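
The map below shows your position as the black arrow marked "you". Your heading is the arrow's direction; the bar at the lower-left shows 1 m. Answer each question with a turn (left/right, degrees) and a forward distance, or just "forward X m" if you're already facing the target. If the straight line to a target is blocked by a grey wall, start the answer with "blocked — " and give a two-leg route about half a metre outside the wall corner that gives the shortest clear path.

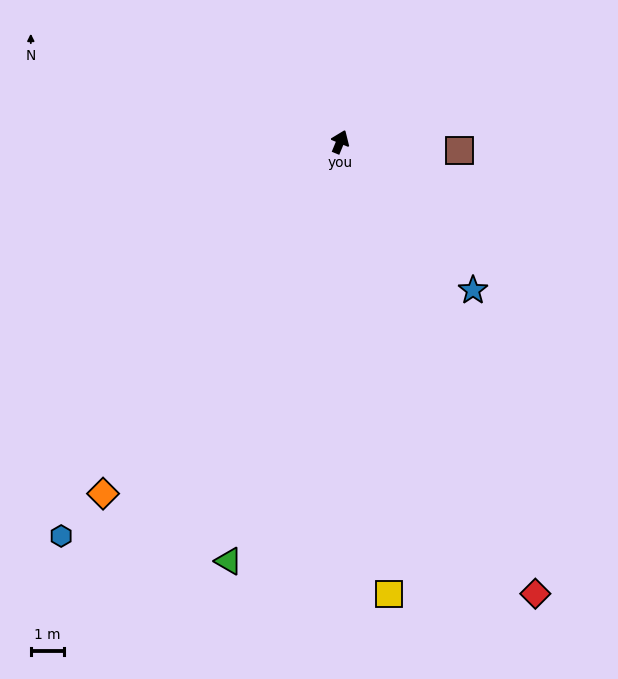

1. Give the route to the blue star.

turn right 116°, forward 6.0 m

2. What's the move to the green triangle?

turn right 172°, forward 13.2 m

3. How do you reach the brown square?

turn right 72°, forward 3.6 m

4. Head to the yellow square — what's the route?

turn right 151°, forward 13.8 m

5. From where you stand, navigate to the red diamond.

turn right 134°, forward 14.9 m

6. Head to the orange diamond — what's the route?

turn left 168°, forward 12.9 m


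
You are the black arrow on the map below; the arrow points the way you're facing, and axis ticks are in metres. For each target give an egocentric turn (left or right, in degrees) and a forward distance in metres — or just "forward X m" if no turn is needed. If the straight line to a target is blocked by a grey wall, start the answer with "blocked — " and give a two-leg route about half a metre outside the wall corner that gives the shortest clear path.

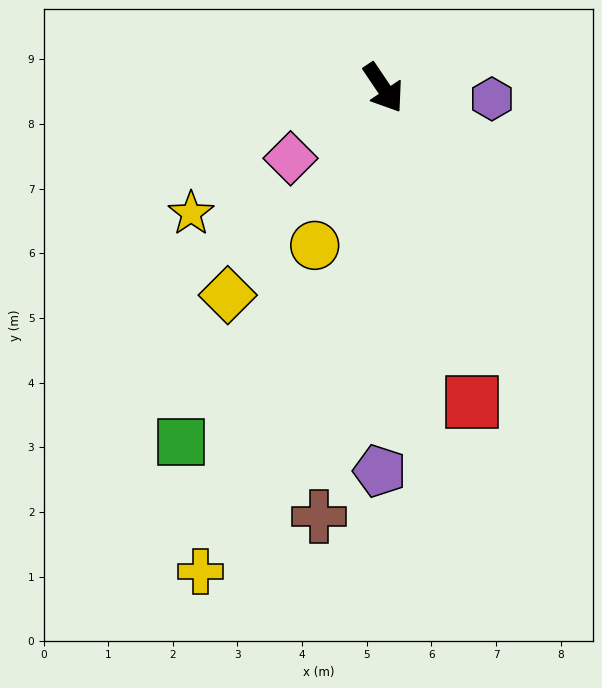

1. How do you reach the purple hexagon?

turn left 50°, forward 1.7 m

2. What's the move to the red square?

turn right 18°, forward 5.0 m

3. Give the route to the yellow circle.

turn right 57°, forward 2.7 m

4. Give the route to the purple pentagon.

turn right 34°, forward 5.9 m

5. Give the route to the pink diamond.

turn right 87°, forward 1.8 m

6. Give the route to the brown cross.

turn right 43°, forward 6.7 m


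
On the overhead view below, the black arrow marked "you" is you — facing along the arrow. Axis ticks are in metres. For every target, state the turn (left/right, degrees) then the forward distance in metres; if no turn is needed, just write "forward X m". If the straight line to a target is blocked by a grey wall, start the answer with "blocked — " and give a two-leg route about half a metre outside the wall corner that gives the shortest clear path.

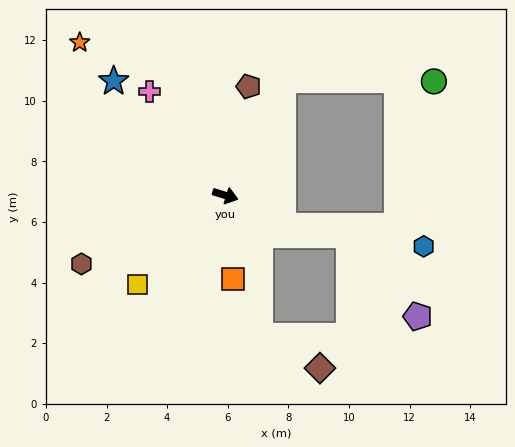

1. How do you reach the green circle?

blocked — turn left 80°, forward 4.2 m, then turn right 63°, forward 5.0 m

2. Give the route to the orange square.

turn right 68°, forward 2.8 m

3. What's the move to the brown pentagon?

turn left 95°, forward 3.7 m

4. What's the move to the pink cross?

turn left 143°, forward 4.3 m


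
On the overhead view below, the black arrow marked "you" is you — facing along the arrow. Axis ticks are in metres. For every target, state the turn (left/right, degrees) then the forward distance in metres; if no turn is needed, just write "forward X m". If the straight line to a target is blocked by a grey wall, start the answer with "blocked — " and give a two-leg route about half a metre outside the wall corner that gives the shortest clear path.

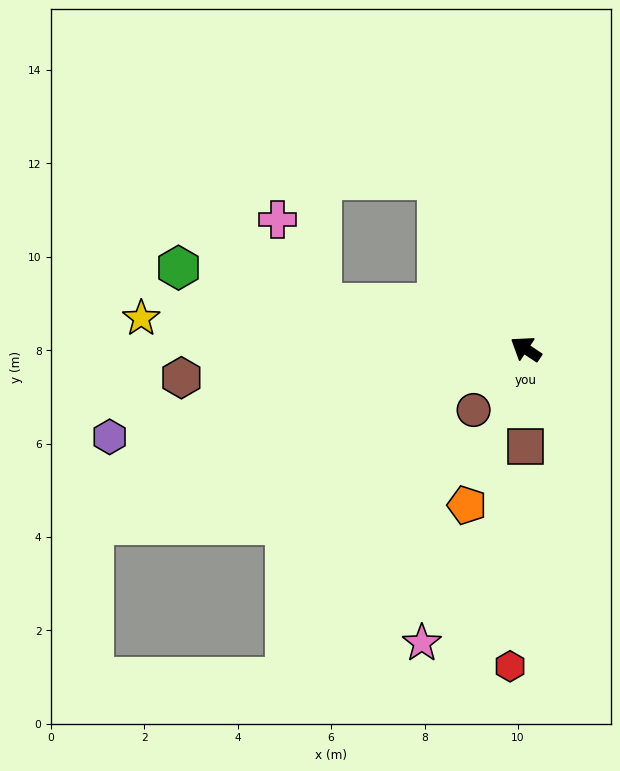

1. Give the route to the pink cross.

blocked — turn left 21°, forward 4.5 m, then turn right 49°, forward 2.0 m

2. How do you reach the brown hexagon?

turn left 38°, forward 7.4 m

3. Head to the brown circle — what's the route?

turn left 83°, forward 1.7 m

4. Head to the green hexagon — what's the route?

turn left 20°, forward 7.6 m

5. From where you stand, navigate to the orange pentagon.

turn left 103°, forward 3.6 m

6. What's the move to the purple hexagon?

turn left 46°, forward 9.1 m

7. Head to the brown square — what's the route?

turn left 124°, forward 2.1 m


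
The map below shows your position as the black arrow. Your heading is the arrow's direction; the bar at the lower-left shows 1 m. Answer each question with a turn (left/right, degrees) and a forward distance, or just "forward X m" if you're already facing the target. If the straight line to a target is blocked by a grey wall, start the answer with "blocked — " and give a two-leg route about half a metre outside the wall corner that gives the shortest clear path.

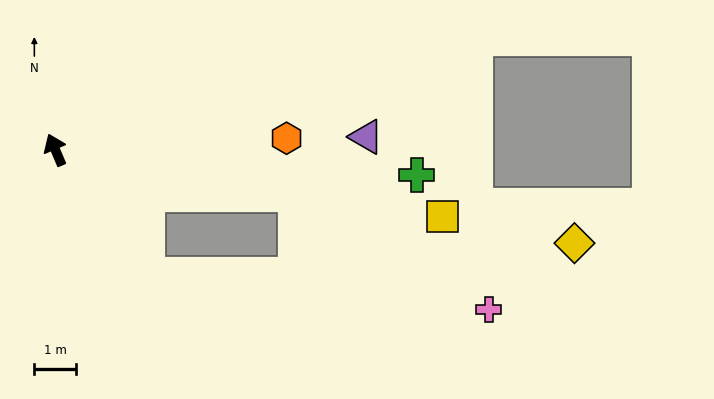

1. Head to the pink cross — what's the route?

blocked — turn right 123°, forward 5.9 m, then turn right 21°, forward 5.4 m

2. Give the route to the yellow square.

turn right 123°, forward 9.5 m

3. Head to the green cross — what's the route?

turn right 117°, forward 8.8 m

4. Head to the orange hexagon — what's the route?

turn right 110°, forward 5.6 m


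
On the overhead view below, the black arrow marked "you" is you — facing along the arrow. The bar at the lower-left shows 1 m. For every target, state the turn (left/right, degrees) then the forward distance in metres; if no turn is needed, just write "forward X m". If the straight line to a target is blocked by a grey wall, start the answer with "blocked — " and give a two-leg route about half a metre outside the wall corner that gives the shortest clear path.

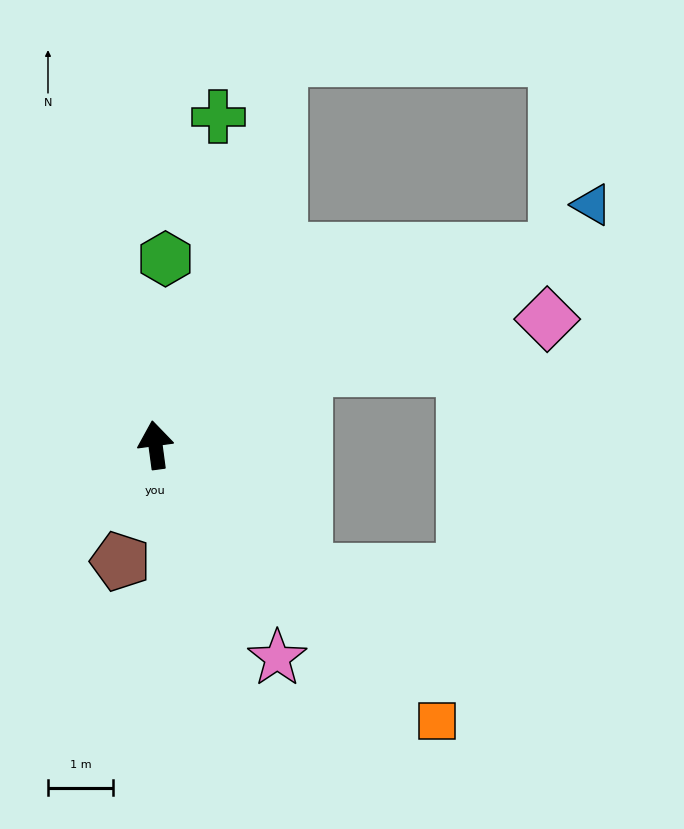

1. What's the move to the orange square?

turn right 142°, forward 6.1 m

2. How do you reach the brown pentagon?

turn left 156°, forward 1.9 m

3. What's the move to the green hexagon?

turn right 11°, forward 2.9 m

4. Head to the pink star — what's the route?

turn right 158°, forward 3.8 m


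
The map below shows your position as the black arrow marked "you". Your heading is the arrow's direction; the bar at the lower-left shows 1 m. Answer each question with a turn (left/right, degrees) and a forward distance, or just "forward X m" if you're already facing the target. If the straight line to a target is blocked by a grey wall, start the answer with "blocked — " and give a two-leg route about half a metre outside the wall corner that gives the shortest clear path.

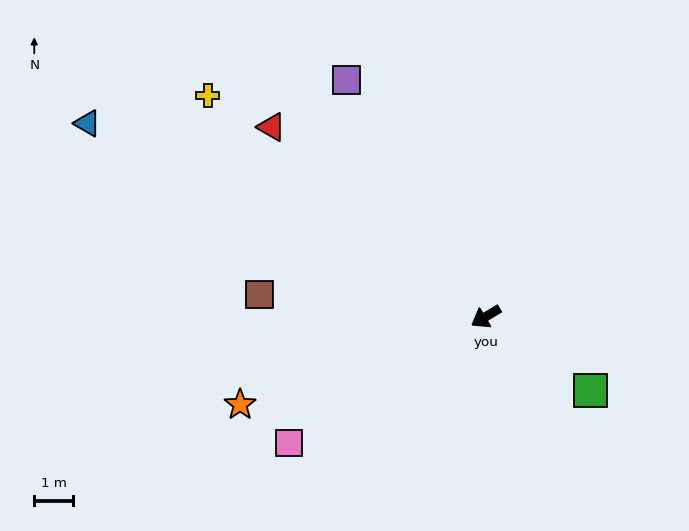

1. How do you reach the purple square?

turn right 91°, forward 7.0 m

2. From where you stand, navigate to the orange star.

turn right 11°, forward 6.7 m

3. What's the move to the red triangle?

turn right 73°, forward 7.3 m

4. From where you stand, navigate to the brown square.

turn right 37°, forward 5.8 m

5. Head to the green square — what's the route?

turn left 114°, forward 3.3 m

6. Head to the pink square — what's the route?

forward 6.0 m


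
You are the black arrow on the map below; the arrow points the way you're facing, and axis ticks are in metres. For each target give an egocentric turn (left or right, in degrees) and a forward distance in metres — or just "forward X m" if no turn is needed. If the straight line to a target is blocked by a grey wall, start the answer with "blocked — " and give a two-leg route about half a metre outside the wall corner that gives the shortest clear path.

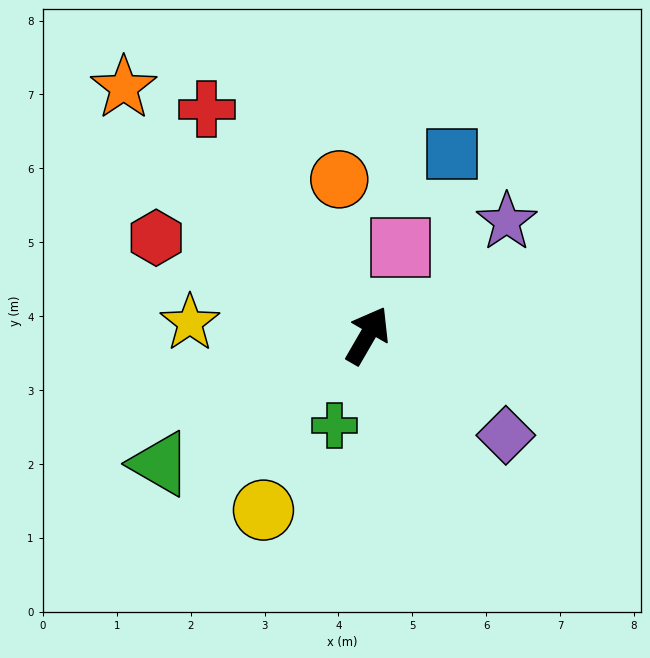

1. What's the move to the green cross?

turn right 170°, forward 1.3 m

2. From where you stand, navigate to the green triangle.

turn left 152°, forward 3.3 m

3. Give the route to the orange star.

turn left 75°, forward 4.7 m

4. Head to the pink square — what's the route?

turn left 9°, forward 1.3 m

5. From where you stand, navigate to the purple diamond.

turn right 96°, forward 2.3 m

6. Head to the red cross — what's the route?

turn left 65°, forward 3.8 m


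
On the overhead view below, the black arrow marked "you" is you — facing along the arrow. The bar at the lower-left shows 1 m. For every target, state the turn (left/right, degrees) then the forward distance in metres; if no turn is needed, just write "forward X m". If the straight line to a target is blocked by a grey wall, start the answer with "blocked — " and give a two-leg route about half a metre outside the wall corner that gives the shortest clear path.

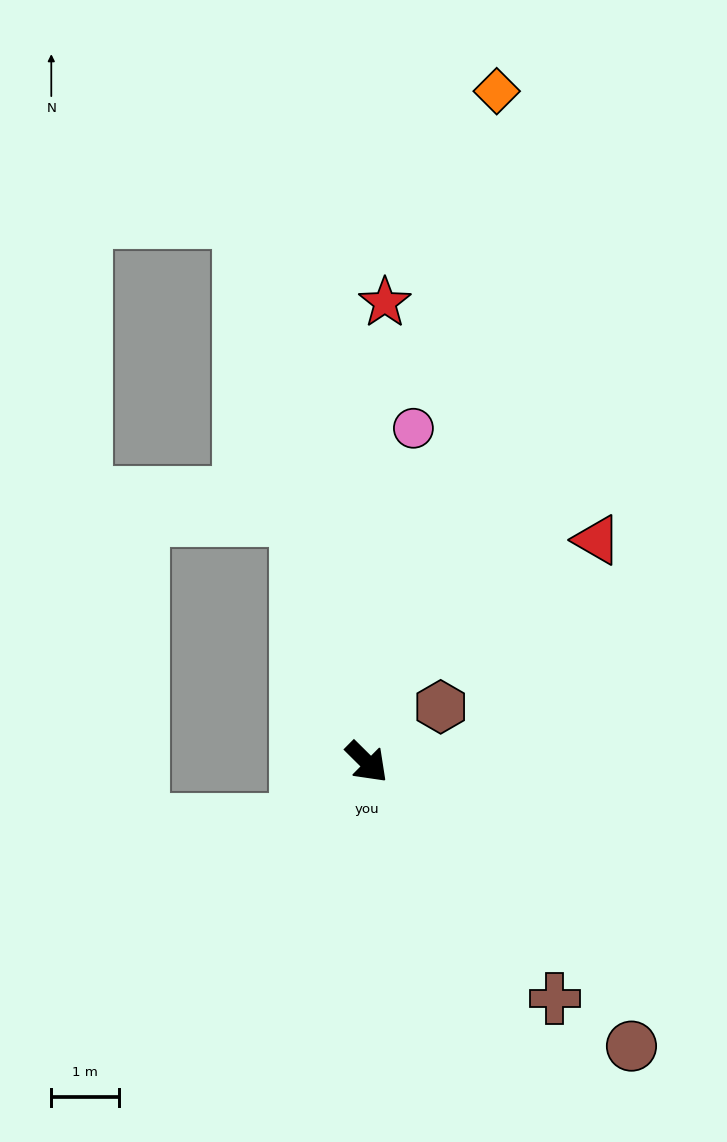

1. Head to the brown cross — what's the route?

turn right 7°, forward 4.5 m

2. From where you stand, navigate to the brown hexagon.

turn left 82°, forward 1.4 m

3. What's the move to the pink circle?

turn left 127°, forward 5.0 m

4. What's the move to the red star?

turn left 132°, forward 6.8 m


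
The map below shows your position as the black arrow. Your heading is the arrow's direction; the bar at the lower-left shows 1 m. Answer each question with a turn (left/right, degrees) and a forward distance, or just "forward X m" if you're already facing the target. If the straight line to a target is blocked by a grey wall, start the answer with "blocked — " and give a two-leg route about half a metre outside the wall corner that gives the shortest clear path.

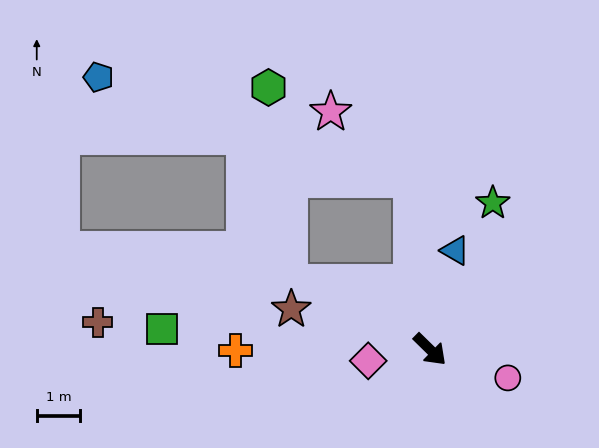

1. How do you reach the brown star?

turn right 152°, forward 3.3 m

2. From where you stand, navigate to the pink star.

blocked — turn left 141°, forward 3.9 m, then turn left 44°, forward 2.4 m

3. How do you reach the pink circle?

turn left 24°, forward 1.9 m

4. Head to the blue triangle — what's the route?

turn left 120°, forward 2.3 m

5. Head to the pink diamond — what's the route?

turn right 125°, forward 1.4 m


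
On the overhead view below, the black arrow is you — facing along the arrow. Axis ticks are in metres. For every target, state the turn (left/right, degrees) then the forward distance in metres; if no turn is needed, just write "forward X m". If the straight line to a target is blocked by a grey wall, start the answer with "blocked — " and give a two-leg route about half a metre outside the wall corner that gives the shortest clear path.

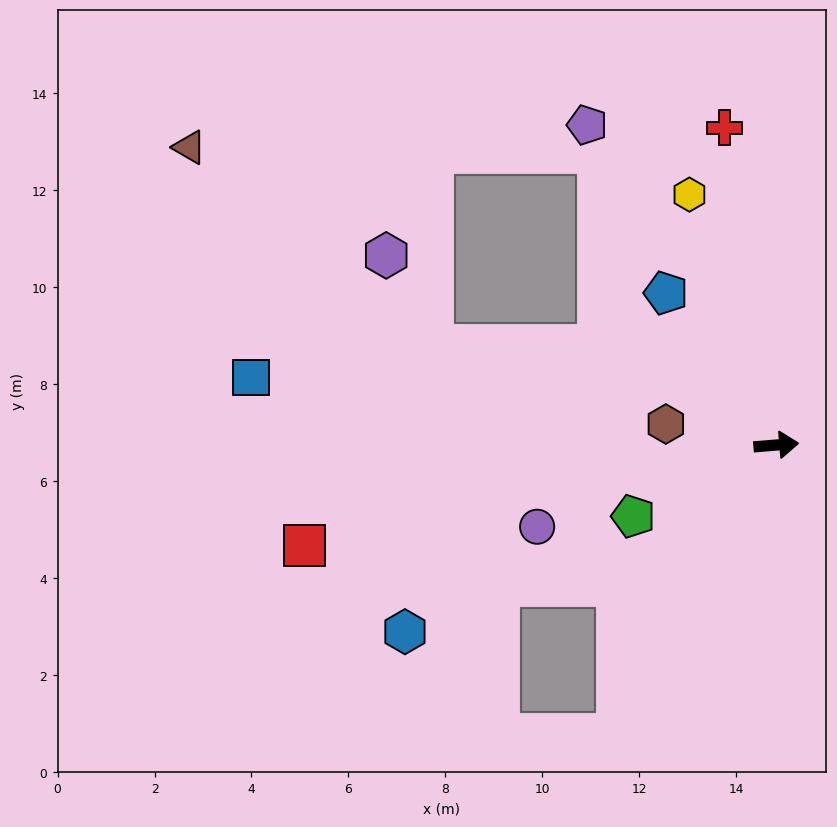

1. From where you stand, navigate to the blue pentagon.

turn left 121°, forward 3.9 m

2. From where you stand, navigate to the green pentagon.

turn right 158°, forward 3.3 m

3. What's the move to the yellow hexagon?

turn left 104°, forward 5.5 m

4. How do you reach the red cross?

turn left 95°, forward 6.6 m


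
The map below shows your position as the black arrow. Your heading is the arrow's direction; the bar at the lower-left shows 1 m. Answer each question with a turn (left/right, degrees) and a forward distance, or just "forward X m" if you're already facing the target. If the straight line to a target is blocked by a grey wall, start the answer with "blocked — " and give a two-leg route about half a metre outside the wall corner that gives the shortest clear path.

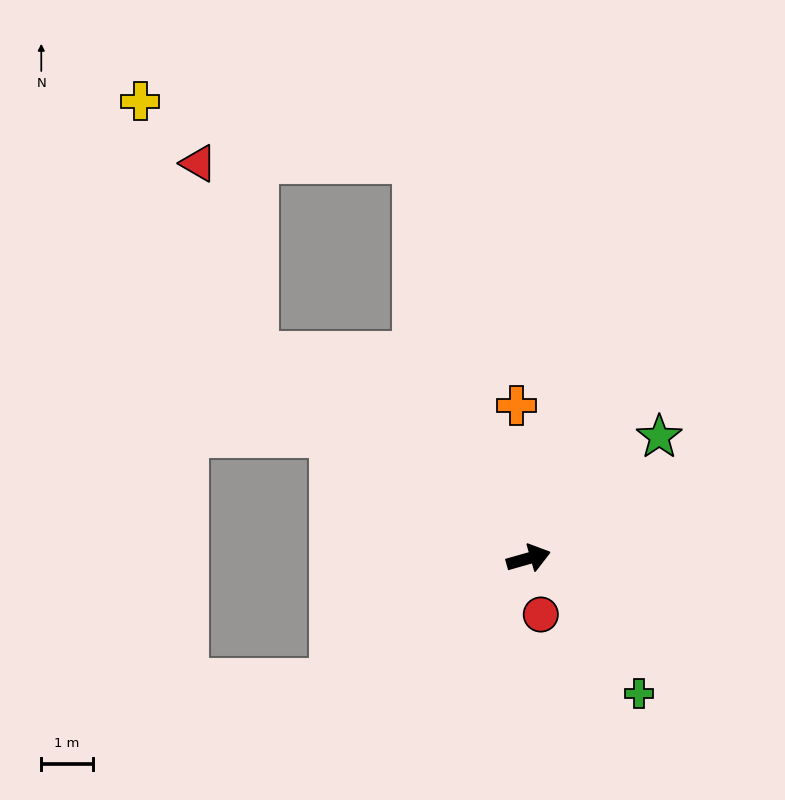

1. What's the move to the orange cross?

turn left 79°, forward 3.0 m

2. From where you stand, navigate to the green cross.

turn right 67°, forward 3.4 m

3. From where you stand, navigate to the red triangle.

blocked — turn left 127°, forward 6.6 m, then turn right 36°, forward 3.9 m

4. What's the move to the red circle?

turn right 94°, forward 1.1 m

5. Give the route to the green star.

turn left 27°, forward 3.5 m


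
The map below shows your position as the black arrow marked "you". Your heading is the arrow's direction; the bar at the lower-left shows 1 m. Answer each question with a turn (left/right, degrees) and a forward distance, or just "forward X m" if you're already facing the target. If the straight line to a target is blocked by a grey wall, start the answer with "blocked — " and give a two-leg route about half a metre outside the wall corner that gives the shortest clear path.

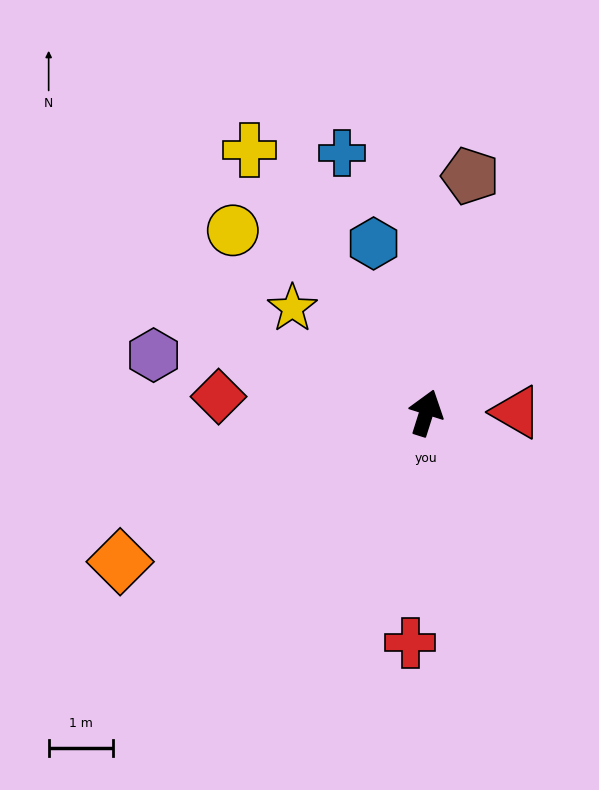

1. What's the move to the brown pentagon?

turn left 7°, forward 3.7 m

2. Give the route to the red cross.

turn right 167°, forward 3.6 m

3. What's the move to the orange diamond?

turn left 133°, forward 5.3 m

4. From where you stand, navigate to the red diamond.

turn left 103°, forward 3.2 m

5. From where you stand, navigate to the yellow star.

turn left 70°, forward 2.6 m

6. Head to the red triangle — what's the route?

turn right 72°, forward 1.4 m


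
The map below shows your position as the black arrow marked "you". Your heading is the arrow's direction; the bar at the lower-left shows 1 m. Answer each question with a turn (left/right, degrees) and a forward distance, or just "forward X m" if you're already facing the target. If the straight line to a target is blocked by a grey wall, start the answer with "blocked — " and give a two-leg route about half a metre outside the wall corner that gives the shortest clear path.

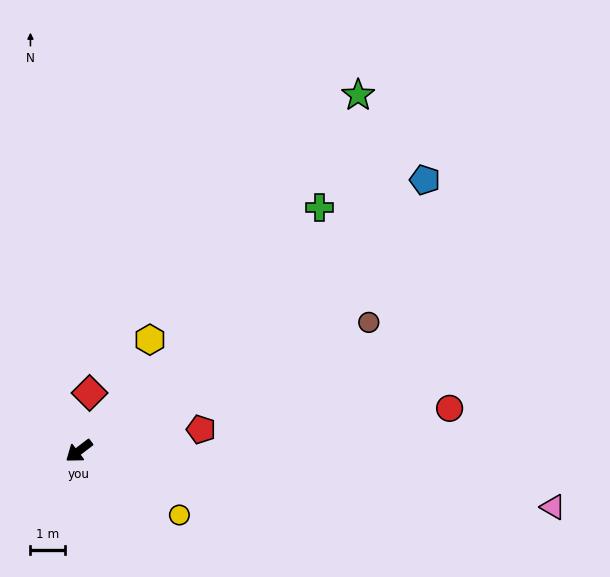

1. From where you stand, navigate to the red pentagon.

turn left 153°, forward 3.6 m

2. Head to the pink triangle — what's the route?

turn left 136°, forward 13.7 m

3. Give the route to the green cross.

turn right 172°, forward 9.8 m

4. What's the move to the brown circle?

turn left 166°, forward 9.1 m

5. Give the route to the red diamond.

turn right 138°, forward 1.7 m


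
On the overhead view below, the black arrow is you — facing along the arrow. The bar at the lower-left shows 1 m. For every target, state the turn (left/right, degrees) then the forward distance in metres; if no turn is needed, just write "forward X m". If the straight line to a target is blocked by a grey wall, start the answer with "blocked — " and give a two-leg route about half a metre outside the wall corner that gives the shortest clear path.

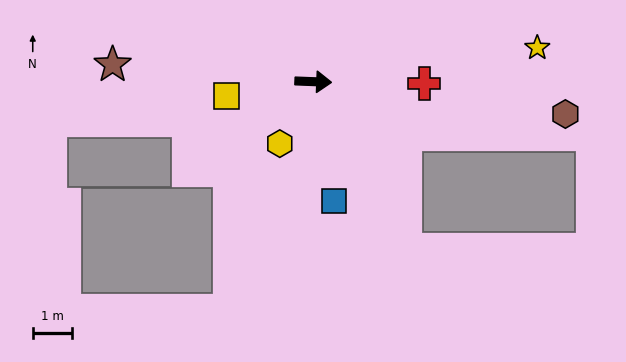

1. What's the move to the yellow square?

turn right 169°, forward 2.3 m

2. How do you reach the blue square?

turn right 78°, forward 3.1 m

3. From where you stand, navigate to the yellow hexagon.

turn right 116°, forward 1.8 m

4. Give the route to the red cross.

forward 2.9 m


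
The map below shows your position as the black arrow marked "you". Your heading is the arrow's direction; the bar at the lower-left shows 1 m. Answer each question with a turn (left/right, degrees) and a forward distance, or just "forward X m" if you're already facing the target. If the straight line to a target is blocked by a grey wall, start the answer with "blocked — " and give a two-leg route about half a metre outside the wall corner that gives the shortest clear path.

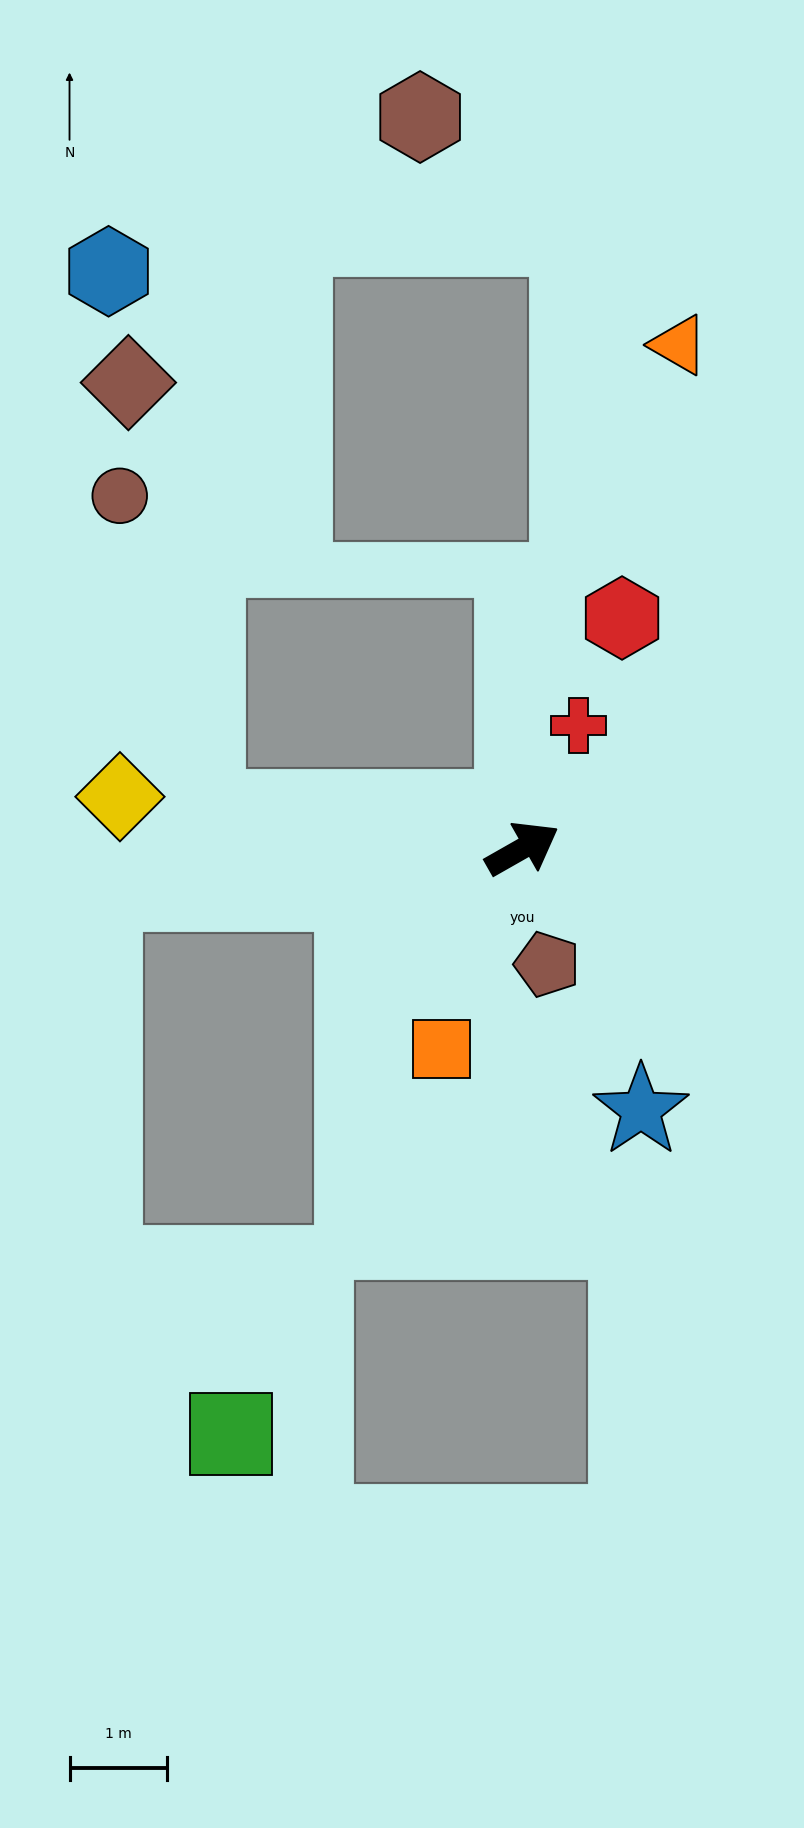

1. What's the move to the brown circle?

blocked — turn left 144°, forward 3.3 m, then turn right 69°, forward 3.4 m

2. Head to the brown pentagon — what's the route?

turn right 108°, forward 1.2 m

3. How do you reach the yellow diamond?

turn left 143°, forward 4.2 m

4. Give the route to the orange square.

turn right 142°, forward 2.2 m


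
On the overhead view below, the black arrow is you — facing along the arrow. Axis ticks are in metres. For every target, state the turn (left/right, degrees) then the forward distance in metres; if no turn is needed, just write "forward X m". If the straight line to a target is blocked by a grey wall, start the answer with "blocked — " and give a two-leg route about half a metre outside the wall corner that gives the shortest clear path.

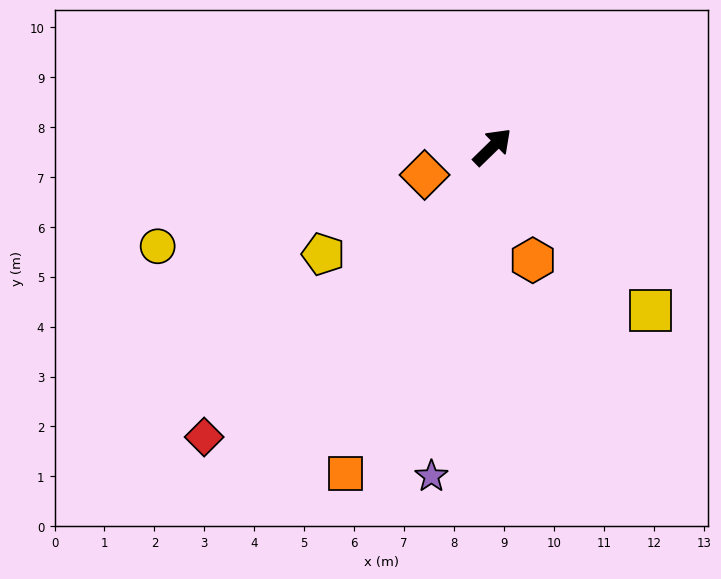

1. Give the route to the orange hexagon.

turn right 115°, forward 2.4 m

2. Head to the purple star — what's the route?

turn right 145°, forward 6.7 m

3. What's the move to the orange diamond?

turn left 158°, forward 1.5 m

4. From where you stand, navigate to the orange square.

turn right 159°, forward 7.2 m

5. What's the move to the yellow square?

turn right 90°, forward 4.6 m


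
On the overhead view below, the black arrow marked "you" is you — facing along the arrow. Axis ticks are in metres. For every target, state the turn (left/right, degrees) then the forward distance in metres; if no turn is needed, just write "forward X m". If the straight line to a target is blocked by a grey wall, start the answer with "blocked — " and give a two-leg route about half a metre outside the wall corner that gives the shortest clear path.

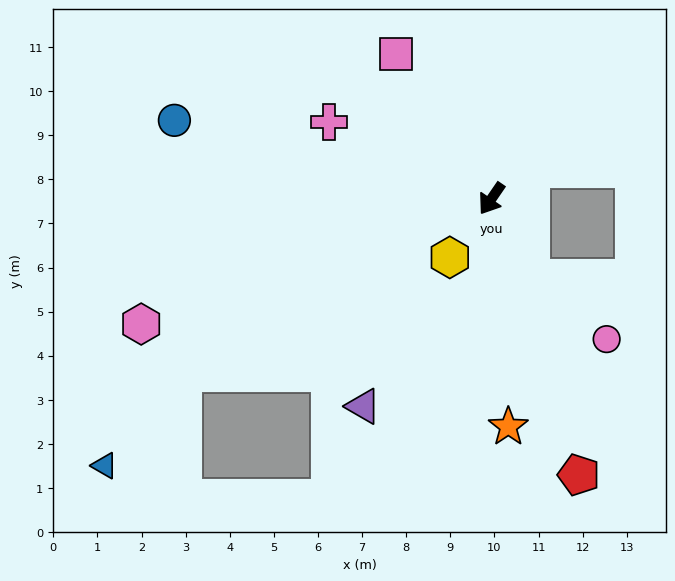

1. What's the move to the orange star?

turn left 39°, forward 5.2 m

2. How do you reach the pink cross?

turn right 81°, forward 4.1 m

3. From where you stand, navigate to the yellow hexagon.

forward 1.6 m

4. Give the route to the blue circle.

turn right 69°, forward 7.4 m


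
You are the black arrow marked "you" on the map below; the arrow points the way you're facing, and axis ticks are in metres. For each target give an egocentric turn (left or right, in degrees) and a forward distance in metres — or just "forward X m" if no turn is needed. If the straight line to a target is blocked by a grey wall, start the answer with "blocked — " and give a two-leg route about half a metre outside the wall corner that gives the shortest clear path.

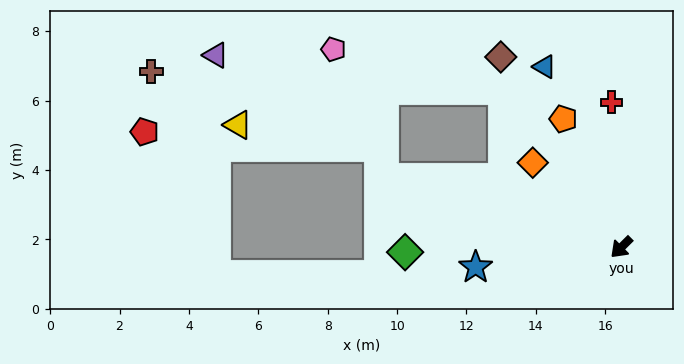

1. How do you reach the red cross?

turn right 131°, forward 4.2 m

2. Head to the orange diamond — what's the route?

turn right 88°, forward 3.5 m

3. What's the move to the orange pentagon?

turn right 110°, forward 4.1 m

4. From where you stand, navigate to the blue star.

turn right 37°, forward 4.2 m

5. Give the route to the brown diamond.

turn right 102°, forward 6.5 m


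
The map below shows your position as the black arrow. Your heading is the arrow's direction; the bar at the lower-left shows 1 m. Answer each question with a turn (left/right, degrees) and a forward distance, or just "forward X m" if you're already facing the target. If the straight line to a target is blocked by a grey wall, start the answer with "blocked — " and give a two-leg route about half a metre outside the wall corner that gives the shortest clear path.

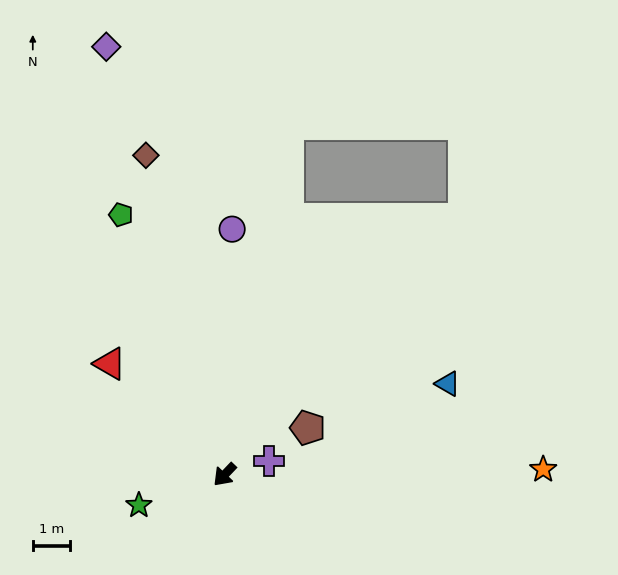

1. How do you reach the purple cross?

turn left 151°, forward 1.2 m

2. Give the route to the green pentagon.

turn right 115°, forward 7.5 m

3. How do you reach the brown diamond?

turn right 123°, forward 8.8 m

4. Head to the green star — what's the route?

turn right 27°, forward 2.4 m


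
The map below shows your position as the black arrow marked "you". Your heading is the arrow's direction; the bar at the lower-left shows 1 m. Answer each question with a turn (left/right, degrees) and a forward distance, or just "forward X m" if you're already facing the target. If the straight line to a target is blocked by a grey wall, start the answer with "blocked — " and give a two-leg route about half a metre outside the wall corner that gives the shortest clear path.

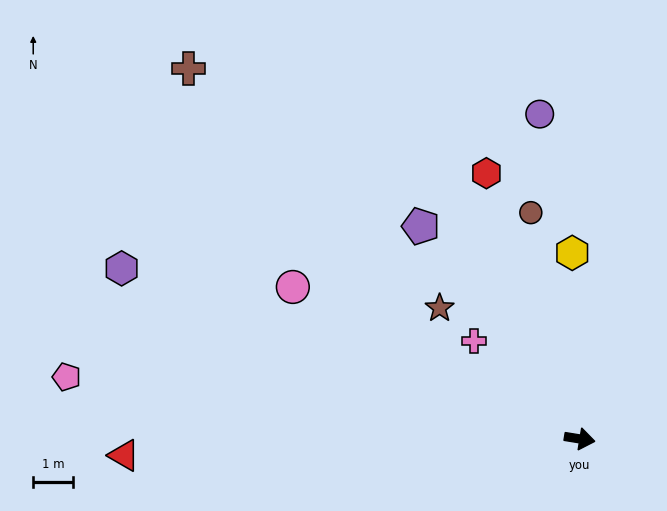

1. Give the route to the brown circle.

turn left 111°, forward 5.8 m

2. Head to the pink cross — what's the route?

turn left 146°, forward 3.6 m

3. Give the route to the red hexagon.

turn left 119°, forward 7.1 m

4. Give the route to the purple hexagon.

turn left 169°, forward 12.3 m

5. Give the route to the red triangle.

turn right 169°, forward 11.4 m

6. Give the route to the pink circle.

turn left 161°, forward 8.1 m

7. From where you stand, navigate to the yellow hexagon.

turn left 102°, forward 4.7 m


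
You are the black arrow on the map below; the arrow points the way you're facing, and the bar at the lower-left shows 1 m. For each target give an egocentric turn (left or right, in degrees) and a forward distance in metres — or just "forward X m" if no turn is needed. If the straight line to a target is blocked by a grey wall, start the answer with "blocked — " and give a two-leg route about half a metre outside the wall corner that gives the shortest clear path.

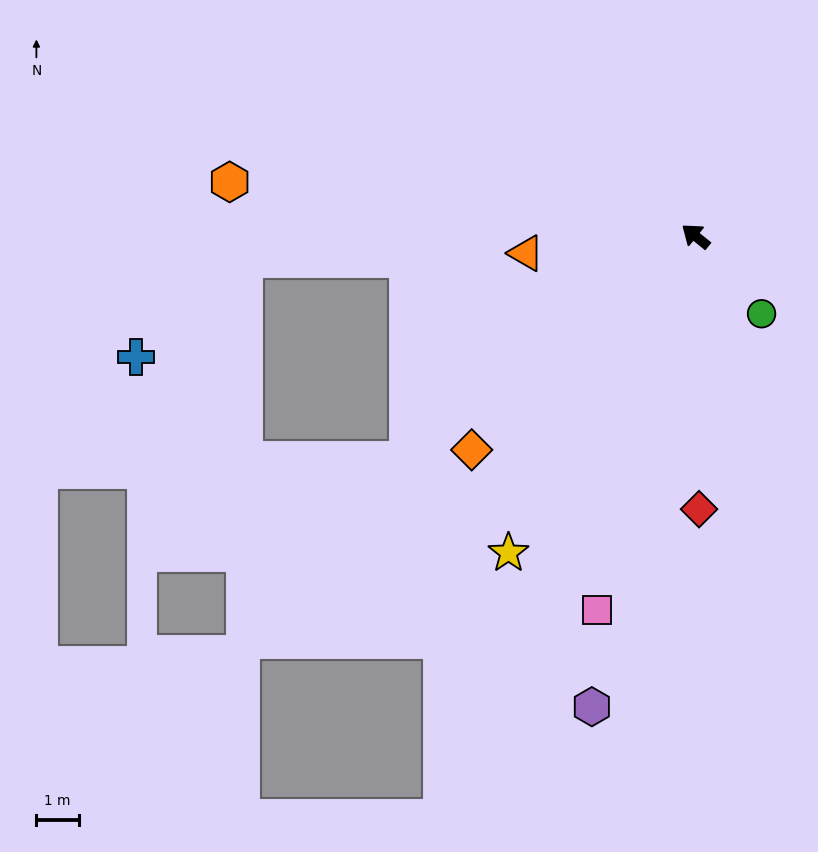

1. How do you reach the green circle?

turn left 169°, forward 2.4 m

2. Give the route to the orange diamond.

turn left 83°, forward 7.3 m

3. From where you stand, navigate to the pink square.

turn left 114°, forward 9.1 m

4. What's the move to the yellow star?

turn left 98°, forward 8.7 m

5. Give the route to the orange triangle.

turn left 45°, forward 4.0 m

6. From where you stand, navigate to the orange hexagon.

turn left 32°, forward 11.1 m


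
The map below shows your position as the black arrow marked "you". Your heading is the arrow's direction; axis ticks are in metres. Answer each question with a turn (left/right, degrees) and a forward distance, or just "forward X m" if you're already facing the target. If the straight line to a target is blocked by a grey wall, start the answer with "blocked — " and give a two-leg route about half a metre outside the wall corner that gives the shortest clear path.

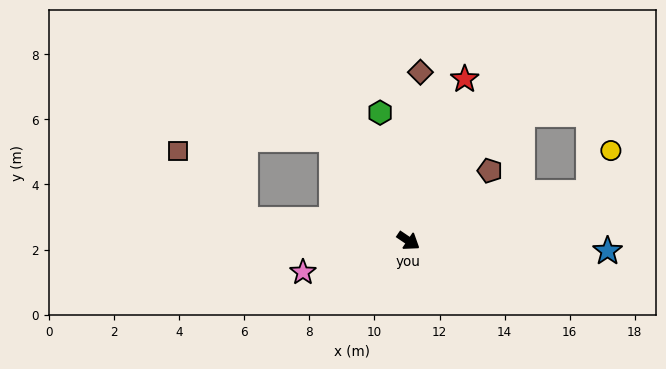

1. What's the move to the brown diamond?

turn left 120°, forward 5.2 m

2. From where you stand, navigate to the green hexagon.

turn left 137°, forward 4.0 m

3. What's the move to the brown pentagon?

turn left 75°, forward 3.3 m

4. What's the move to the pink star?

turn right 129°, forward 3.4 m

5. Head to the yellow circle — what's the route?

blocked — turn left 49°, forward 5.7 m, then turn left 49°, forward 1.5 m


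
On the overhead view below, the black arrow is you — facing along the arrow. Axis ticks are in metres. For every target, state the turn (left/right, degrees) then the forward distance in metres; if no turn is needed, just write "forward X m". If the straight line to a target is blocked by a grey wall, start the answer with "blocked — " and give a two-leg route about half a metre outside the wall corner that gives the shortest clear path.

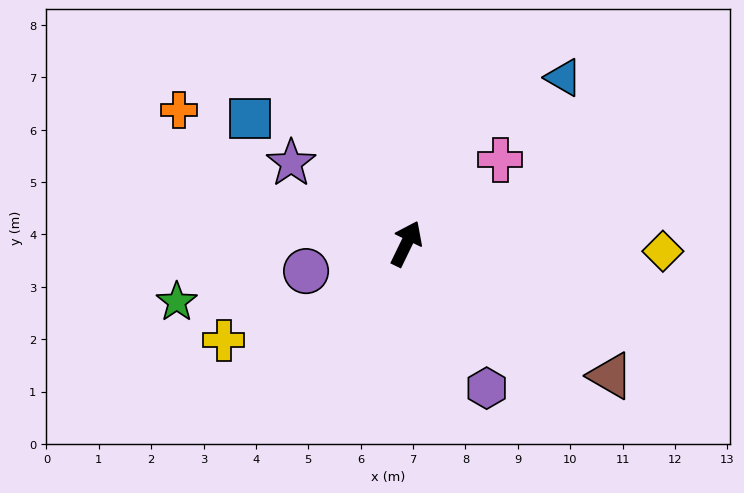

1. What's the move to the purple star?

turn left 81°, forward 2.7 m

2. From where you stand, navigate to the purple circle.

turn left 131°, forward 2.0 m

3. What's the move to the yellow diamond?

turn right 66°, forward 4.9 m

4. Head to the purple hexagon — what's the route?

turn right 125°, forward 3.2 m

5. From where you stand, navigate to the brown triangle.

turn right 97°, forward 4.6 m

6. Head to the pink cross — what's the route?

turn right 22°, forward 2.4 m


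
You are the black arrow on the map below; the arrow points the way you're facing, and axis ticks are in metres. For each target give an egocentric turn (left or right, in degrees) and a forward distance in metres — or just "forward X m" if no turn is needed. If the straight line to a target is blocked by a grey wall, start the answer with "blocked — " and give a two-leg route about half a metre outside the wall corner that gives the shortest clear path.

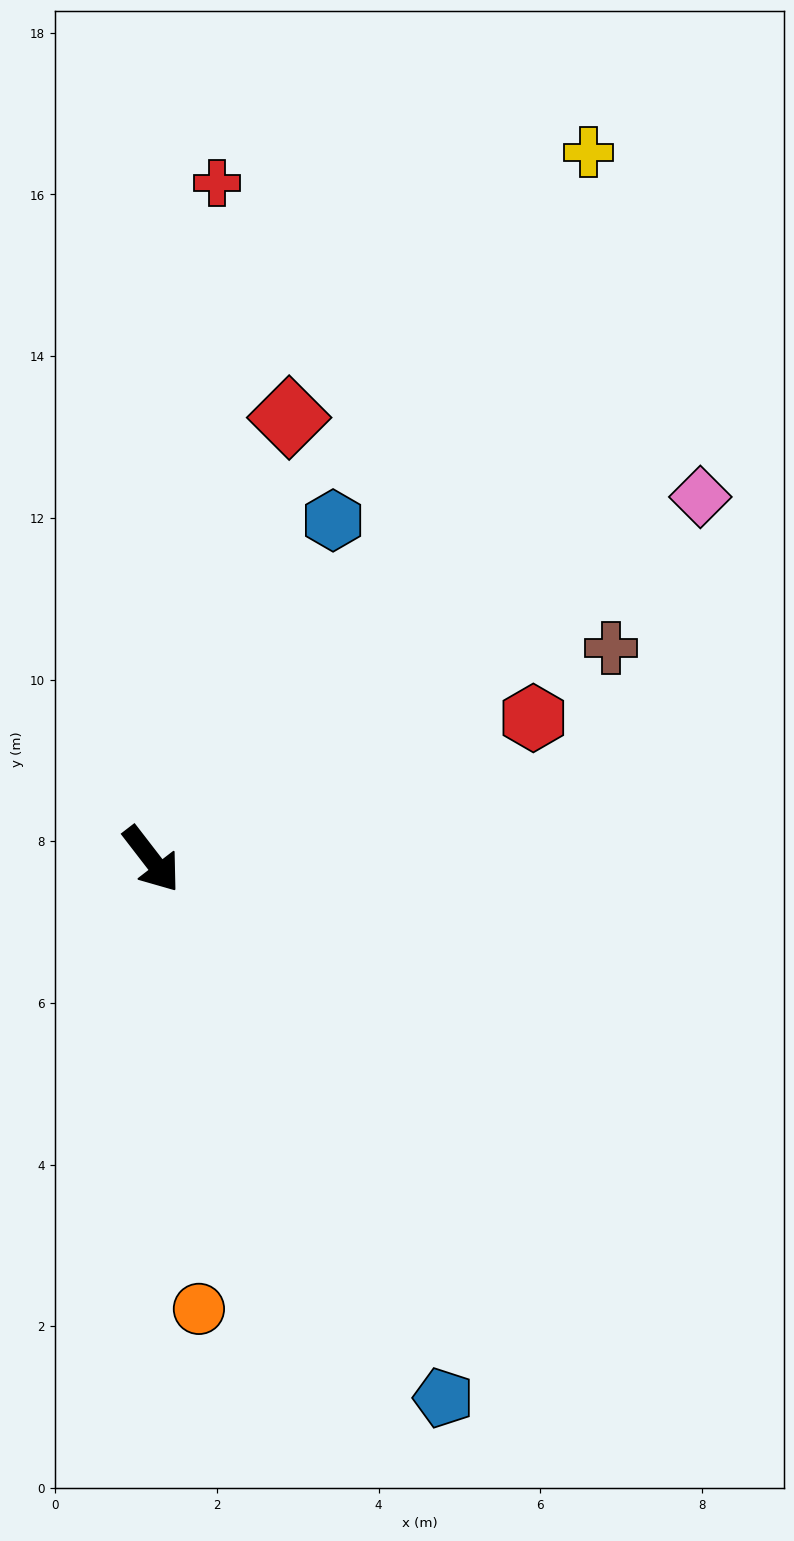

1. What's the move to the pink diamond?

turn left 86°, forward 8.1 m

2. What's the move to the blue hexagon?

turn left 114°, forward 4.8 m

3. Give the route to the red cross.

turn left 137°, forward 8.4 m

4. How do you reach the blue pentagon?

turn right 9°, forward 7.6 m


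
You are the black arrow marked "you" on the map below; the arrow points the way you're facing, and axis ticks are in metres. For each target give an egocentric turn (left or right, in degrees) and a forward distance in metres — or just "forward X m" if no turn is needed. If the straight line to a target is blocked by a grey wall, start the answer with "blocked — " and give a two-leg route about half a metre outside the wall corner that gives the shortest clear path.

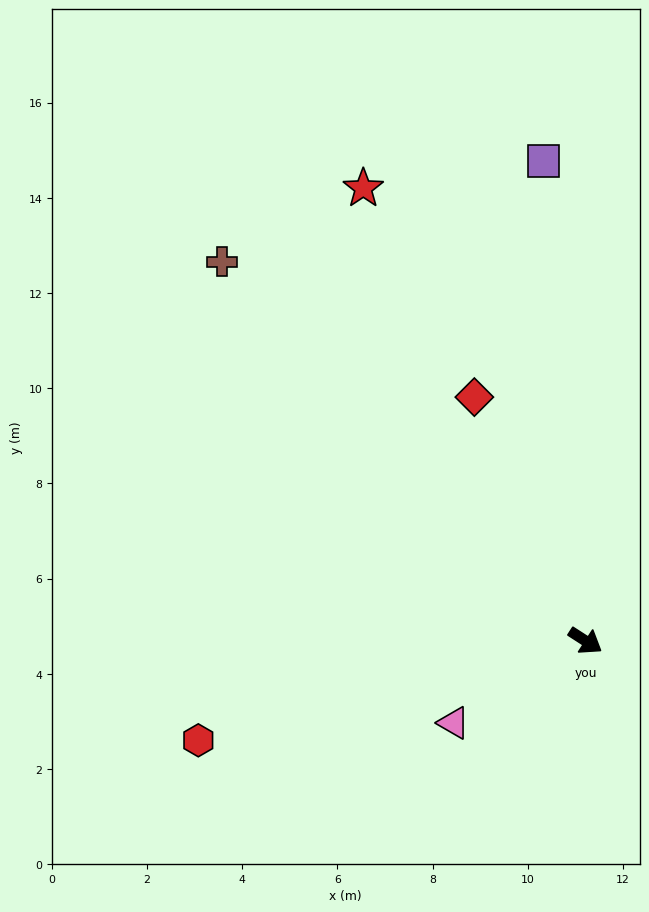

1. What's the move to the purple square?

turn left 128°, forward 10.1 m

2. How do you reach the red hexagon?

turn right 133°, forward 8.4 m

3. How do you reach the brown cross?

turn left 167°, forward 11.0 m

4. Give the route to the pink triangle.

turn right 115°, forward 3.3 m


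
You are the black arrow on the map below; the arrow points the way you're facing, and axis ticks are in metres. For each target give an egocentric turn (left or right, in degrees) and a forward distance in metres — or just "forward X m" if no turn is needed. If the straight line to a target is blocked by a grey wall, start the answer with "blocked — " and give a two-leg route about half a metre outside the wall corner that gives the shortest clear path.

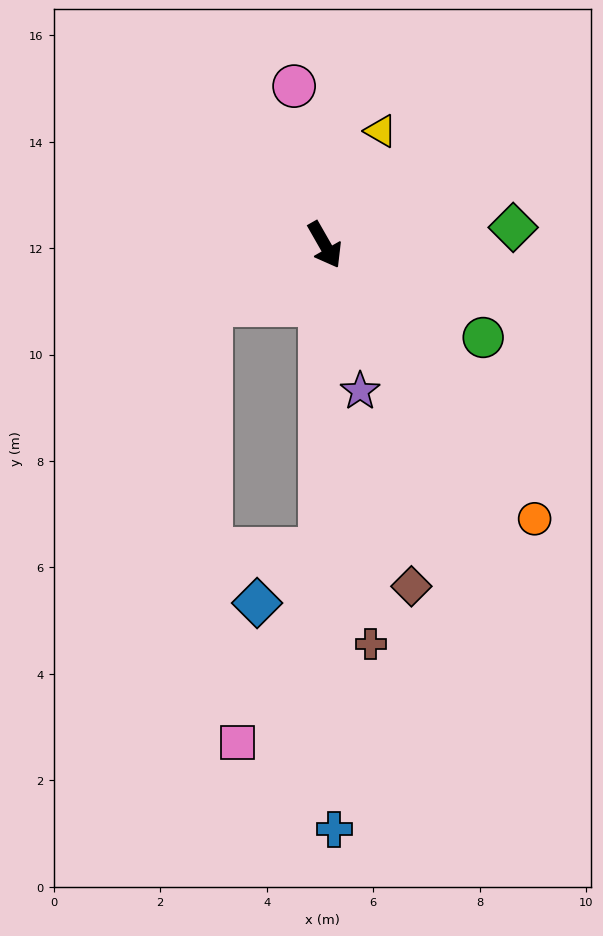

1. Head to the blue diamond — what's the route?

blocked — turn right 30°, forward 5.7 m, then turn right 50°, forward 1.6 m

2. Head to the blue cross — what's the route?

turn right 29°, forward 11.0 m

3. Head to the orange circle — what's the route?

turn left 8°, forward 6.5 m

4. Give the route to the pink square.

blocked — turn right 30°, forward 5.7 m, then turn right 23°, forward 4.0 m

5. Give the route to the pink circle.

turn left 161°, forward 3.0 m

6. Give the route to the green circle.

turn left 30°, forward 3.4 m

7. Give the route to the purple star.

turn right 16°, forward 2.8 m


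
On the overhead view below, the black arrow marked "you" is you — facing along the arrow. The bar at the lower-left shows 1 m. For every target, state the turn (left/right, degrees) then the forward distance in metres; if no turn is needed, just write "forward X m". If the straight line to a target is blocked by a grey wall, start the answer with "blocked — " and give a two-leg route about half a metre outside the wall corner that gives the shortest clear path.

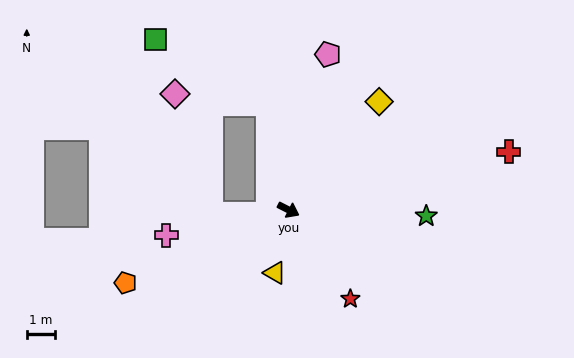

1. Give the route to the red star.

turn right 28°, forward 3.8 m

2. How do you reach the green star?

turn left 24°, forward 4.9 m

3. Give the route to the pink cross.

turn right 141°, forward 4.4 m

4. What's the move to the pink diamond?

blocked — turn left 128°, forward 3.8 m, then turn left 73°, forward 3.3 m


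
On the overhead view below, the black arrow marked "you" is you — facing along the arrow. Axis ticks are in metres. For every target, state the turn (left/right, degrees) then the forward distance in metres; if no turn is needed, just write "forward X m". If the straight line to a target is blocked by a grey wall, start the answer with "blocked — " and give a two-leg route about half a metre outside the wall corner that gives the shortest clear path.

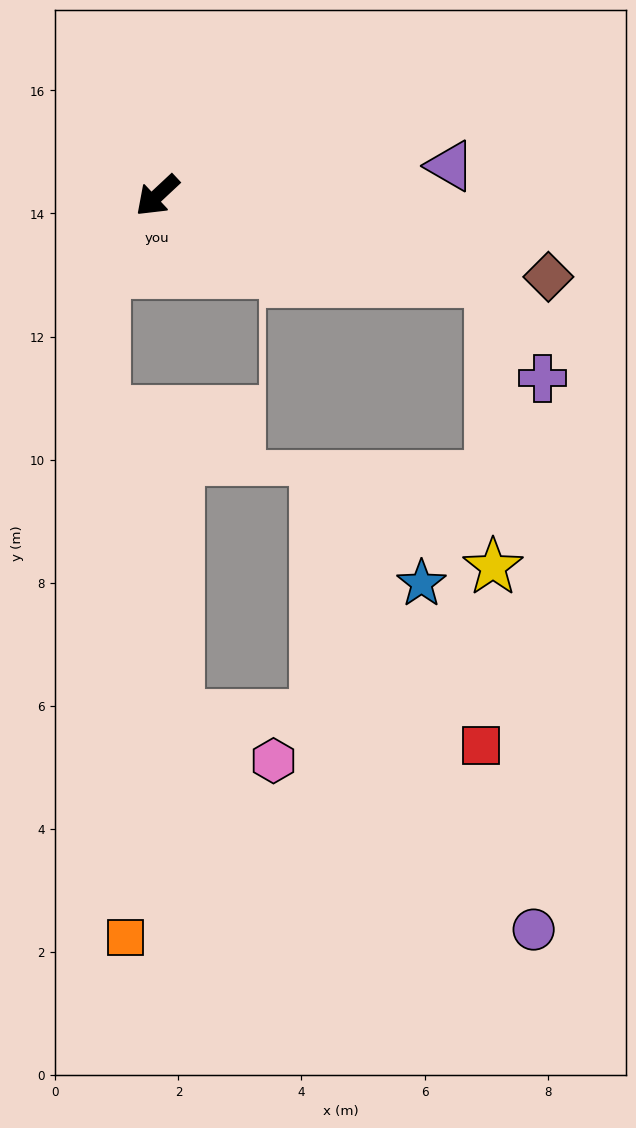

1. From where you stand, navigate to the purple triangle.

turn left 143°, forward 4.8 m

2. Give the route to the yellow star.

blocked — turn left 123°, forward 5.6 m, then turn right 76°, forward 4.6 m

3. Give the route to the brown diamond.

turn left 125°, forward 6.5 m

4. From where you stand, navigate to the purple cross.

blocked — turn left 123°, forward 5.6 m, then turn right 48°, forward 1.8 m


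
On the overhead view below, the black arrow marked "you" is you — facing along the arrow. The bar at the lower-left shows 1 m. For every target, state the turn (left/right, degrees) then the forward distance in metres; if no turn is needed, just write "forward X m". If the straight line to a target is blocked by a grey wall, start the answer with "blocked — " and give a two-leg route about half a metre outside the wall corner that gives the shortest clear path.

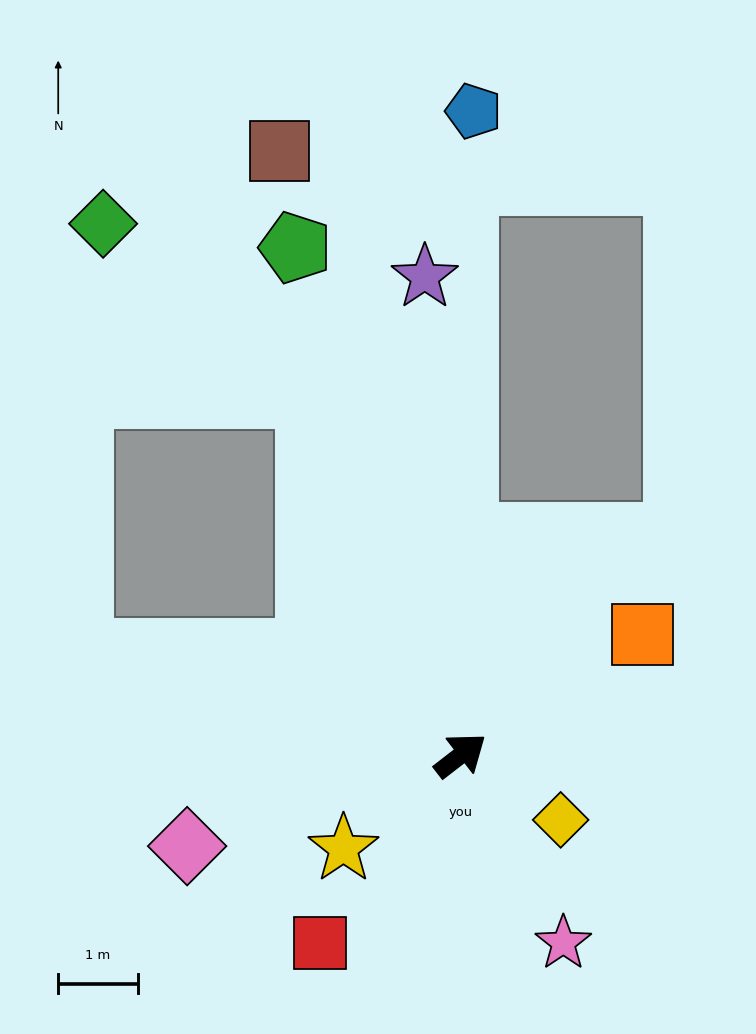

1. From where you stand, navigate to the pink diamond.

turn left 161°, forward 3.6 m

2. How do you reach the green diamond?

blocked — turn left 75°, forward 4.9 m, then turn left 28°, forward 3.4 m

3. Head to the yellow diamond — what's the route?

turn right 71°, forward 1.5 m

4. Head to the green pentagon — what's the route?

turn left 70°, forward 6.7 m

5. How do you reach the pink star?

turn right 99°, forward 2.7 m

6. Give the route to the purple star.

turn left 57°, forward 6.0 m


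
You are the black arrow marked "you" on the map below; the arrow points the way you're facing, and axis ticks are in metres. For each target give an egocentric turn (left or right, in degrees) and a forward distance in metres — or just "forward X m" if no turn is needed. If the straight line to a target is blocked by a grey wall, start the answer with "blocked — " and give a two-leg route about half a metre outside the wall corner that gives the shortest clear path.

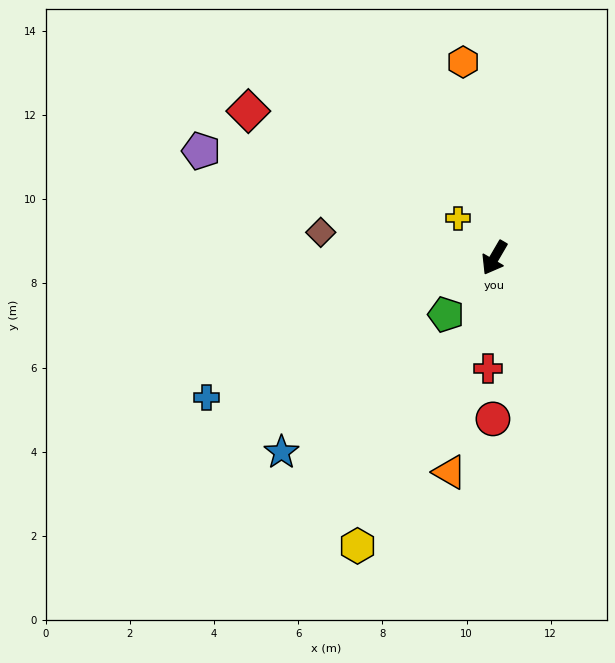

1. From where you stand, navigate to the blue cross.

turn right 34°, forward 7.6 m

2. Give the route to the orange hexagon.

turn right 141°, forward 4.7 m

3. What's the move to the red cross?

turn left 27°, forward 2.6 m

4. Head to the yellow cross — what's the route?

turn right 107°, forward 1.3 m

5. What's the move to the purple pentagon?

turn right 80°, forward 7.4 m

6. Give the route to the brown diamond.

turn right 68°, forward 4.2 m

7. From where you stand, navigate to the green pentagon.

turn right 10°, forward 1.8 m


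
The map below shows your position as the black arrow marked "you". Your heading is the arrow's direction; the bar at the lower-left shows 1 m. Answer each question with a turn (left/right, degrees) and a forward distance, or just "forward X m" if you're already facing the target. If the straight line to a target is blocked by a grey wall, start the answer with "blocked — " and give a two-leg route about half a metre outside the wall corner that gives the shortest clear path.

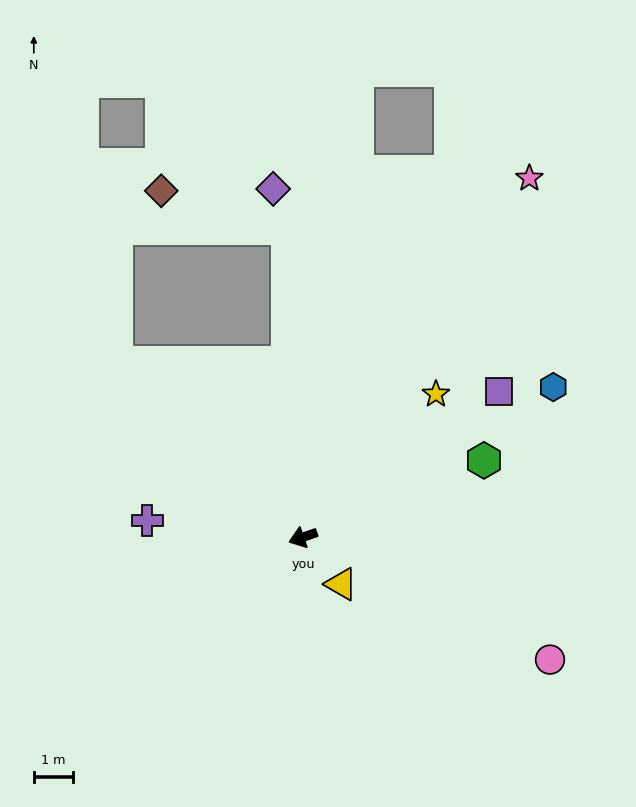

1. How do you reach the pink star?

turn right 141°, forward 10.8 m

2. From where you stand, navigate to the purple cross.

turn right 25°, forward 4.0 m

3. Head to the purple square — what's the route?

turn right 163°, forward 6.2 m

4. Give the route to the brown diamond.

blocked — turn right 106°, forward 7.9 m, then turn left 71°, forward 3.3 m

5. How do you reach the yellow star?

turn right 152°, forward 5.0 m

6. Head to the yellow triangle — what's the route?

turn left 110°, forward 1.5 m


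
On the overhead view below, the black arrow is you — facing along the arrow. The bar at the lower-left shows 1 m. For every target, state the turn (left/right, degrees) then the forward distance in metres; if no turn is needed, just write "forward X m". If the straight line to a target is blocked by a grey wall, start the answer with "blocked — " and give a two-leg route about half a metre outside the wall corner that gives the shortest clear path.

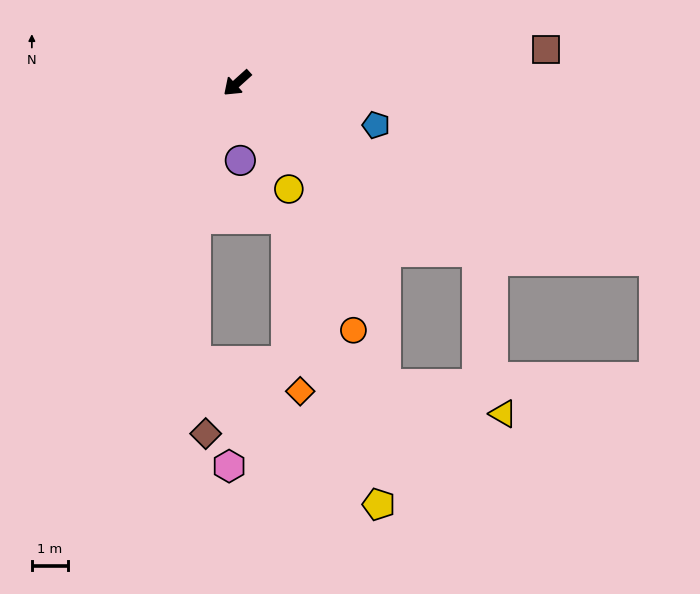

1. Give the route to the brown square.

turn left 144°, forward 8.7 m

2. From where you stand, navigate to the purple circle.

turn left 50°, forward 2.2 m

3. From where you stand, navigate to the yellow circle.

turn left 74°, forward 3.3 m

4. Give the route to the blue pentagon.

turn left 121°, forward 4.1 m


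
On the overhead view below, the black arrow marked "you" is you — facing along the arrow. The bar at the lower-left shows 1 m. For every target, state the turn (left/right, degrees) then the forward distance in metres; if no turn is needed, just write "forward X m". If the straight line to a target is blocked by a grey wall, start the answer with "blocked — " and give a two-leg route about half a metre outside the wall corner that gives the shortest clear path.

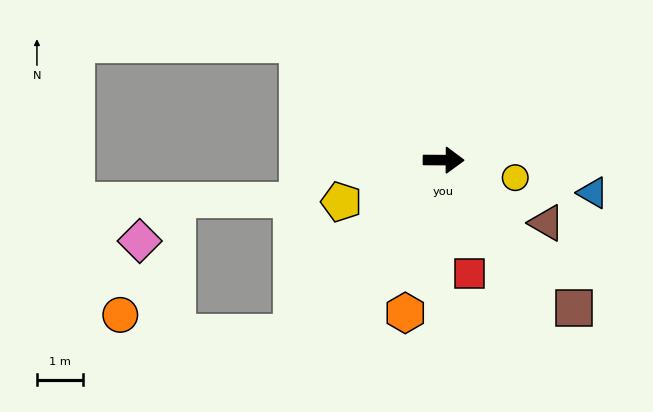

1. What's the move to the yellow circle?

turn right 13°, forward 1.6 m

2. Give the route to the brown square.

turn right 48°, forward 4.3 m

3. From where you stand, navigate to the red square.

turn right 77°, forward 2.5 m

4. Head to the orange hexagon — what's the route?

turn right 104°, forward 3.4 m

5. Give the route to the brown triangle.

turn right 31°, forward 2.6 m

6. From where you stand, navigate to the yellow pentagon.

turn right 157°, forward 2.4 m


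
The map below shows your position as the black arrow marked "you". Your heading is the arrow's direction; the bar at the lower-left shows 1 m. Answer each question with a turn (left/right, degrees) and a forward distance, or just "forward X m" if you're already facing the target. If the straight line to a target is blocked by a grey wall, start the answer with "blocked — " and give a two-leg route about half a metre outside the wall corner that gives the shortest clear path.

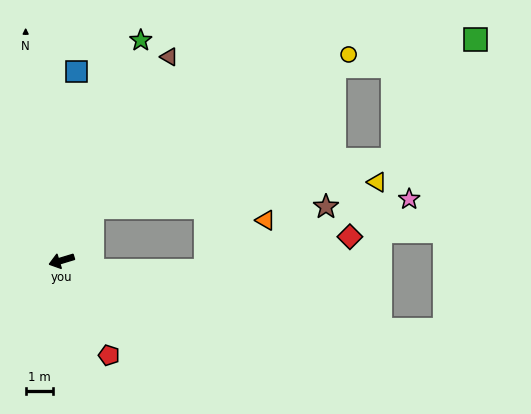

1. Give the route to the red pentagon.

turn left 100°, forward 3.9 m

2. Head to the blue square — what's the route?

turn right 111°, forward 7.0 m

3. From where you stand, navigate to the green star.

turn right 127°, forward 8.6 m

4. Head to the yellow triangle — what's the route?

blocked — turn right 138°, forward 2.3 m, then turn right 54°, forward 10.5 m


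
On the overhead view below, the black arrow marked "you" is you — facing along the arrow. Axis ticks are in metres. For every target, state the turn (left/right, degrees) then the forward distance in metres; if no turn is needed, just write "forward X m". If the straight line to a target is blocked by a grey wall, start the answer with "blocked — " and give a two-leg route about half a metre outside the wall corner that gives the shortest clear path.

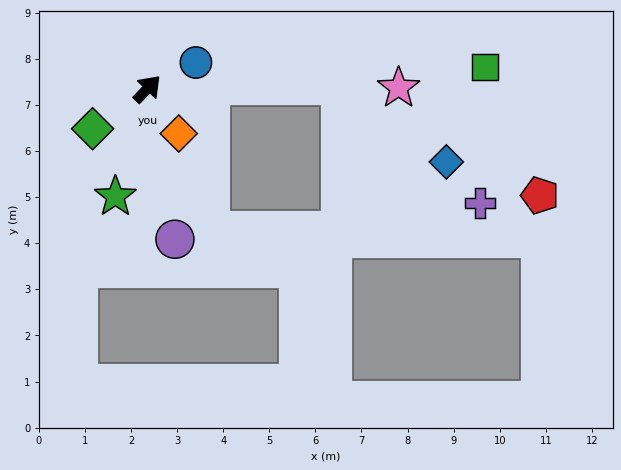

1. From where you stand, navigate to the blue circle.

turn right 18°, forward 1.2 m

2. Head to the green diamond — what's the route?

turn left 170°, forward 1.5 m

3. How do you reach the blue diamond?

blocked — turn right 45°, forward 4.2 m, then turn right 37°, forward 2.8 m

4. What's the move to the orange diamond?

turn right 101°, forward 1.2 m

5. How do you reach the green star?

turn right 153°, forward 2.4 m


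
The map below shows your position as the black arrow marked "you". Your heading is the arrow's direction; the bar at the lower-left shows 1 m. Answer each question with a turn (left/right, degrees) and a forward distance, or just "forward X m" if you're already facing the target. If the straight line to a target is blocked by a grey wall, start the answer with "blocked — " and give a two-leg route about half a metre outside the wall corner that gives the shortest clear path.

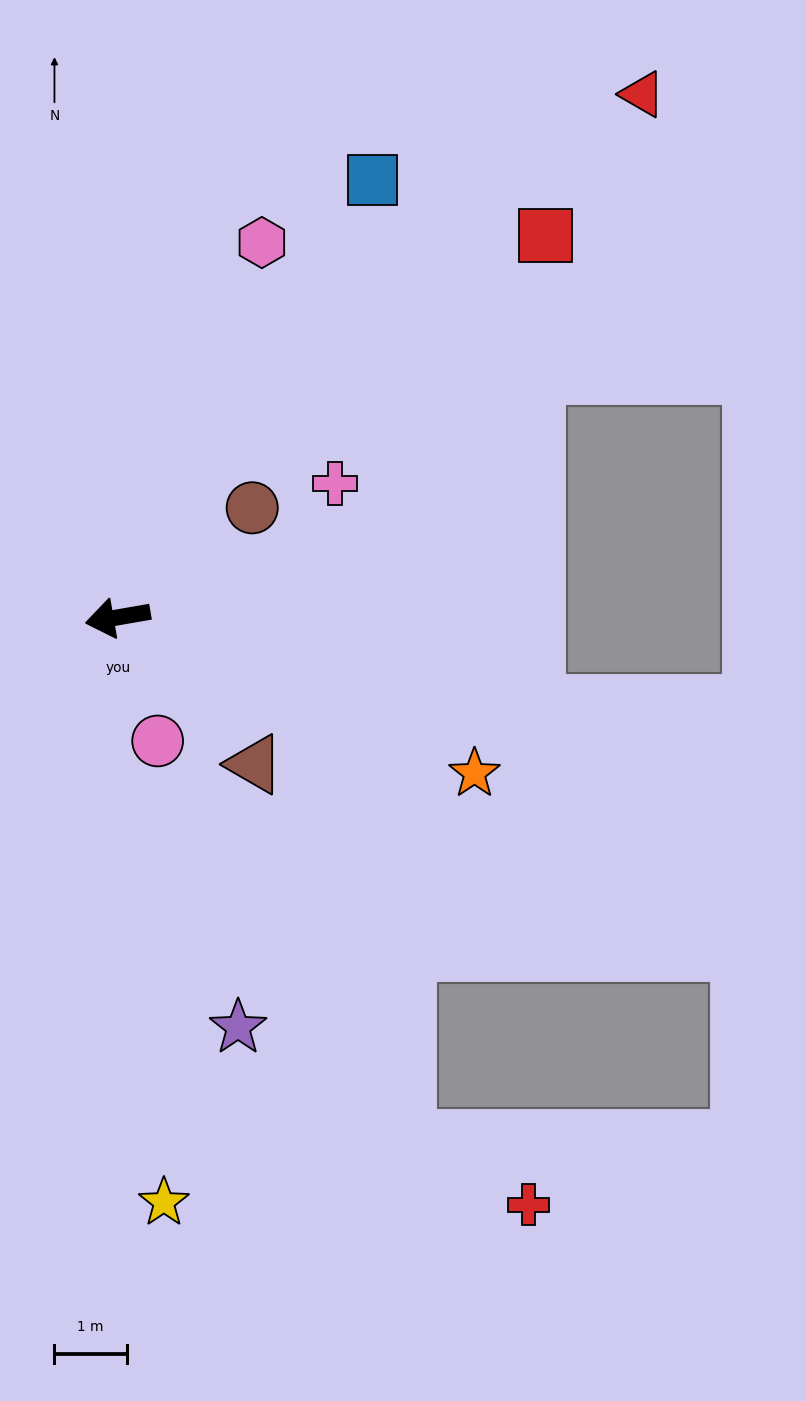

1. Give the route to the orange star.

turn left 147°, forward 5.4 m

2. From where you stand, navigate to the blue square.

turn right 130°, forward 7.0 m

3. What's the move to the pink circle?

turn left 98°, forward 1.8 m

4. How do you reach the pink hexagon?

turn right 121°, forward 5.5 m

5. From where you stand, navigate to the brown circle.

turn right 151°, forward 2.4 m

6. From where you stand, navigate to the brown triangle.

turn left 123°, forward 2.8 m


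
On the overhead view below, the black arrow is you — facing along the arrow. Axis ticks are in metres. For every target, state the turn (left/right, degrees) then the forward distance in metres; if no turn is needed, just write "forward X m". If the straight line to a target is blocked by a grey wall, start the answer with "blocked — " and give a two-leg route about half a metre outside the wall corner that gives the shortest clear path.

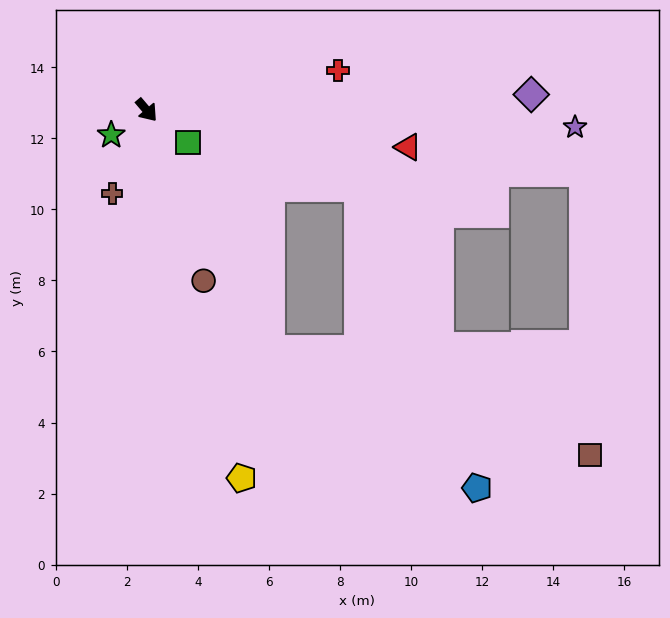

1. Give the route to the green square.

turn left 12°, forward 1.5 m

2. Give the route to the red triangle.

turn left 42°, forward 7.4 m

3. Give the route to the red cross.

turn left 61°, forward 5.5 m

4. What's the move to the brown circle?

turn right 22°, forward 5.1 m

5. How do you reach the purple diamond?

turn left 52°, forward 10.8 m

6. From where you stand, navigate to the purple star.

turn left 47°, forward 12.1 m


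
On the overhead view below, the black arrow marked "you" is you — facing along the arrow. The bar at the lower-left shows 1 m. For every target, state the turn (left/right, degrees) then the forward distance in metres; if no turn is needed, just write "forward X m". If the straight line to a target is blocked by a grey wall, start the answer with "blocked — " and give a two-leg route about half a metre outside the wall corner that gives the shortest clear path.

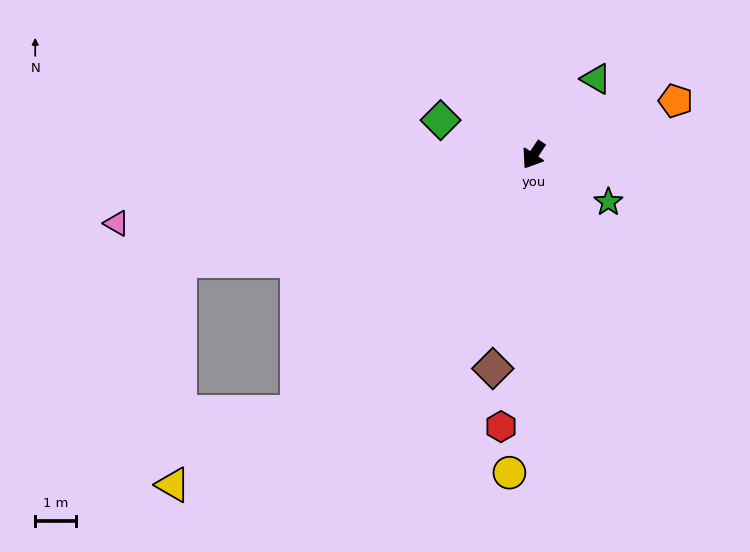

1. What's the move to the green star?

turn left 92°, forward 2.2 m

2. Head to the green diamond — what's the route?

turn right 77°, forward 2.4 m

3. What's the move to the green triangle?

turn left 174°, forward 2.4 m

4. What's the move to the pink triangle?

turn right 47°, forward 10.3 m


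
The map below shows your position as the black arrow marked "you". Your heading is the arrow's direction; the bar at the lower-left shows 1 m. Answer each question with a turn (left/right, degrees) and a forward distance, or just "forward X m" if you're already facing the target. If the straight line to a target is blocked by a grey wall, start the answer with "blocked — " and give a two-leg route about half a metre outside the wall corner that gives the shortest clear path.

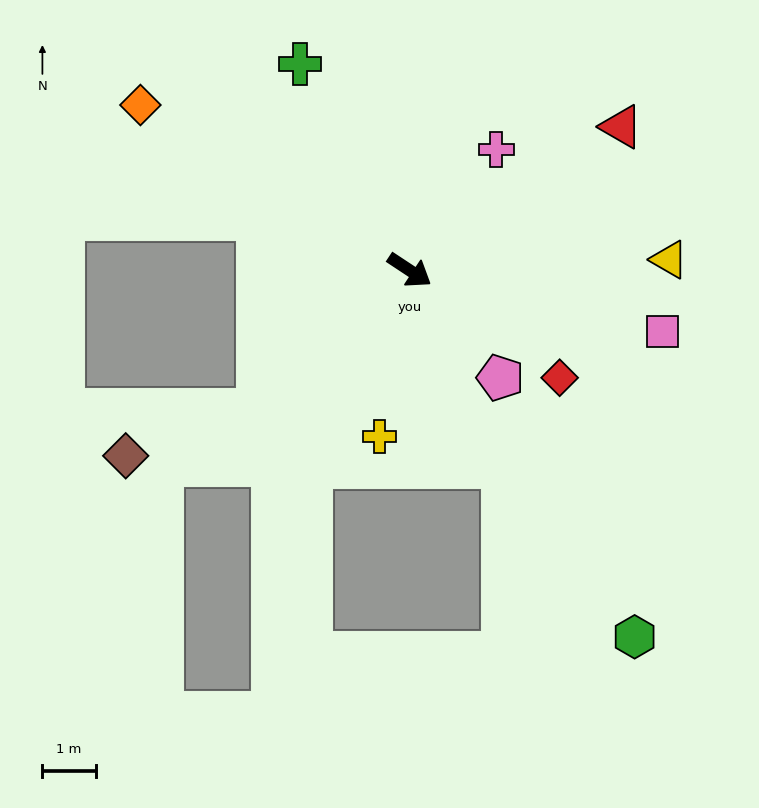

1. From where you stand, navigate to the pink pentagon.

turn right 16°, forward 2.6 m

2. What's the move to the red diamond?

turn right 2°, forward 3.5 m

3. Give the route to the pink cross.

turn left 88°, forward 2.8 m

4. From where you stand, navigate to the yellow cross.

turn right 67°, forward 3.2 m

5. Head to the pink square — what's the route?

turn left 20°, forward 4.9 m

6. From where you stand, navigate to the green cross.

turn left 151°, forward 4.4 m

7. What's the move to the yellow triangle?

turn left 36°, forward 4.9 m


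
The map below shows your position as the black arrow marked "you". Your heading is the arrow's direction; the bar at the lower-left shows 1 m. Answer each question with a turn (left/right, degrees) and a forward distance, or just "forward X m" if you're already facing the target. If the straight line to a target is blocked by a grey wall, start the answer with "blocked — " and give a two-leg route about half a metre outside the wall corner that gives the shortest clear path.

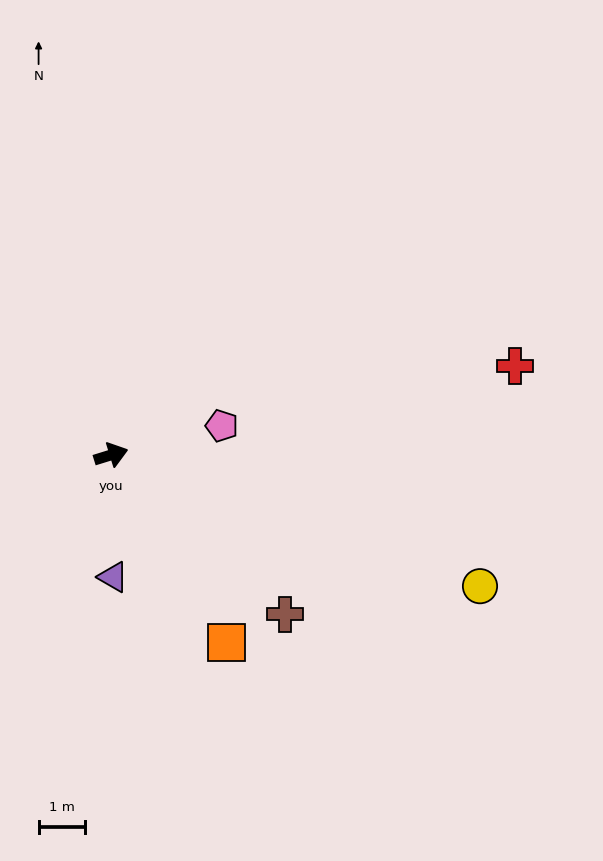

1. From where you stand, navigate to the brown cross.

turn right 60°, forward 5.1 m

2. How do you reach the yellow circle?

turn right 37°, forward 8.4 m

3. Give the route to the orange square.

turn right 76°, forward 4.7 m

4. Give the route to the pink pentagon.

turn right 2°, forward 2.5 m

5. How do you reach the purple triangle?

turn right 106°, forward 2.6 m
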